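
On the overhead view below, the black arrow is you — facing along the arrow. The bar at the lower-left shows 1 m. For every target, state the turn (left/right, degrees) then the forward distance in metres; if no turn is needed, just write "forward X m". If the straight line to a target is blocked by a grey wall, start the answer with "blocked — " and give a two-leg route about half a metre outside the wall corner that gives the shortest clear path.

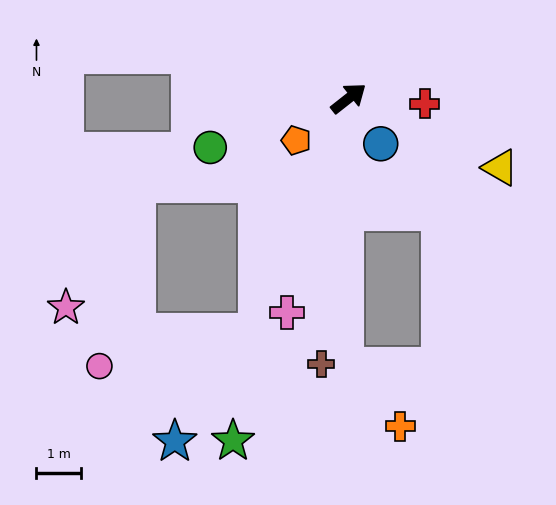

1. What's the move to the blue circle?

turn right 93°, forward 1.3 m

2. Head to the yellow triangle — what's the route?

turn right 63°, forward 3.8 m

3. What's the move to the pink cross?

turn right 144°, forward 5.0 m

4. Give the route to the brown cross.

turn right 134°, forward 6.0 m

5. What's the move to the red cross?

turn right 42°, forward 1.7 m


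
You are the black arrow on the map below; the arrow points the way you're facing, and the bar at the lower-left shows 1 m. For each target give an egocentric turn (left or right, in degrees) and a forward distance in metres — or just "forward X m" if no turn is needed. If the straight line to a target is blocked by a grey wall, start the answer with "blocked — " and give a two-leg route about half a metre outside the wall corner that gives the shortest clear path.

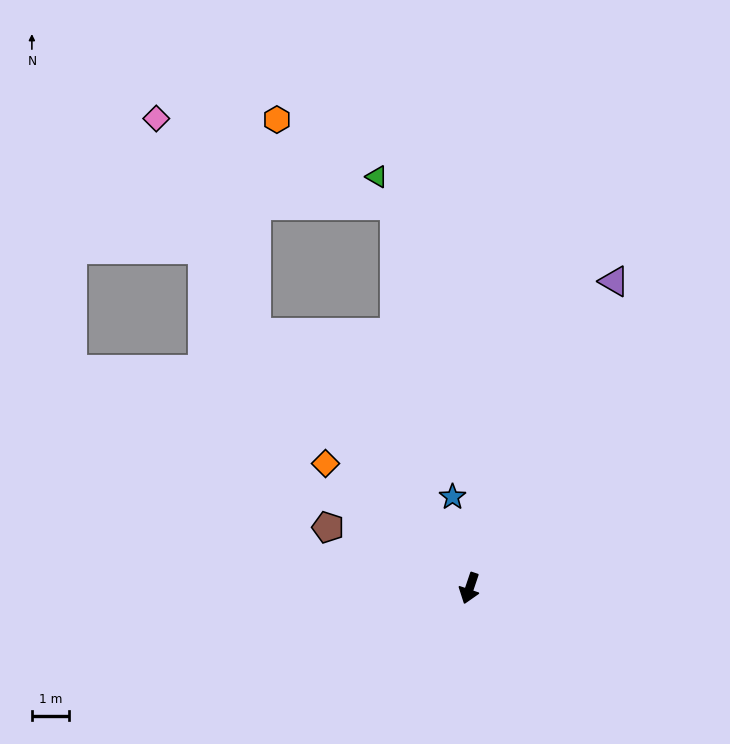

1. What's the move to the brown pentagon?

turn right 95°, forward 4.2 m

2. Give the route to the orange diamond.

turn right 112°, forward 5.1 m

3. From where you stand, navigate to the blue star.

turn right 151°, forward 2.5 m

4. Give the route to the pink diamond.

blocked — turn right 121°, forward 9.0 m, then turn right 16°, forward 6.4 m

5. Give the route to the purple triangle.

turn left 173°, forward 9.2 m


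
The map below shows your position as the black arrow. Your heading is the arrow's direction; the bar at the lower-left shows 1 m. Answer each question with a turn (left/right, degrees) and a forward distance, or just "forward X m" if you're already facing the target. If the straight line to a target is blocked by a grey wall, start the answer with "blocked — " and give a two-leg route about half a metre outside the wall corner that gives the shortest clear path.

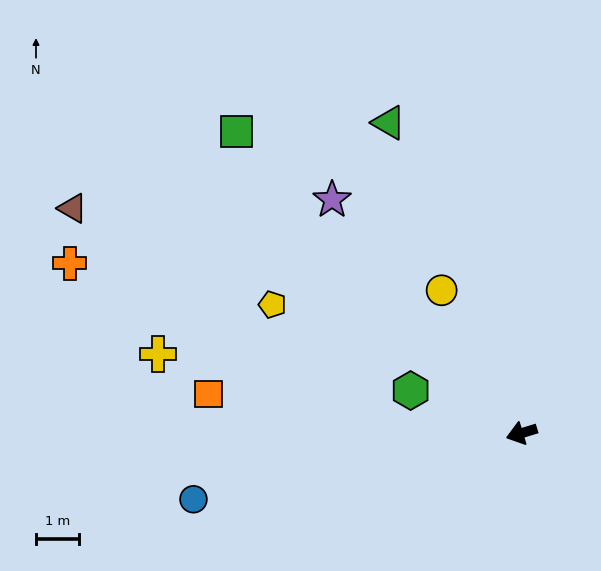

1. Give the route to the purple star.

turn right 68°, forward 7.0 m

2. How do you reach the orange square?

turn right 24°, forward 7.4 m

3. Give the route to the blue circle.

turn right 6°, forward 7.8 m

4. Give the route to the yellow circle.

turn right 78°, forward 3.8 m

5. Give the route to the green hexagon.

turn right 38°, forward 2.8 m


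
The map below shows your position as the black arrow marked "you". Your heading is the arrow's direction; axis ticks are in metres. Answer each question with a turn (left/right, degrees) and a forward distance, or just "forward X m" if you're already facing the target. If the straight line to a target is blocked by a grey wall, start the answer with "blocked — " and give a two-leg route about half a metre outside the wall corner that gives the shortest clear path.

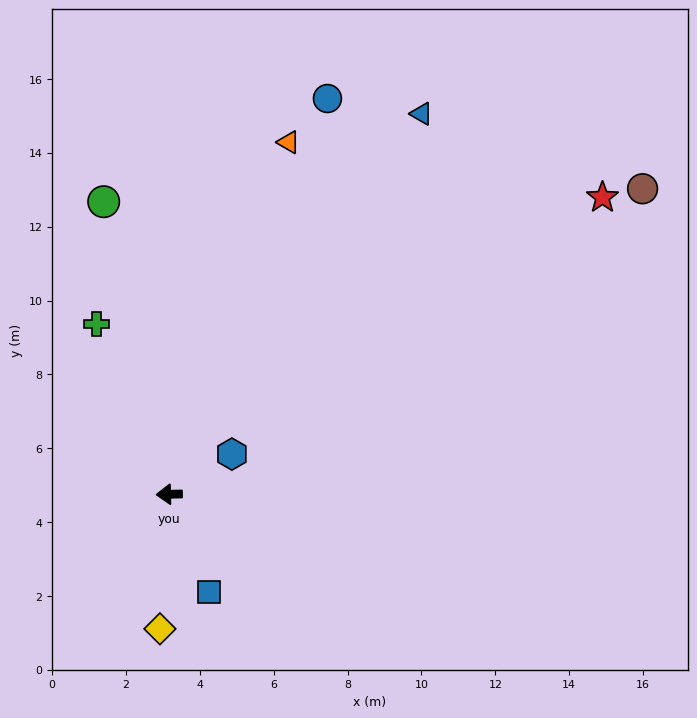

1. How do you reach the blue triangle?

turn right 125°, forward 12.4 m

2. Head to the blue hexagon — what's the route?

turn right 149°, forward 2.0 m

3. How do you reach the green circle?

turn right 79°, forward 8.1 m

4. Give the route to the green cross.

turn right 68°, forward 5.0 m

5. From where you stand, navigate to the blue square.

turn left 111°, forward 2.9 m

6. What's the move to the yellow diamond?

turn left 85°, forward 3.7 m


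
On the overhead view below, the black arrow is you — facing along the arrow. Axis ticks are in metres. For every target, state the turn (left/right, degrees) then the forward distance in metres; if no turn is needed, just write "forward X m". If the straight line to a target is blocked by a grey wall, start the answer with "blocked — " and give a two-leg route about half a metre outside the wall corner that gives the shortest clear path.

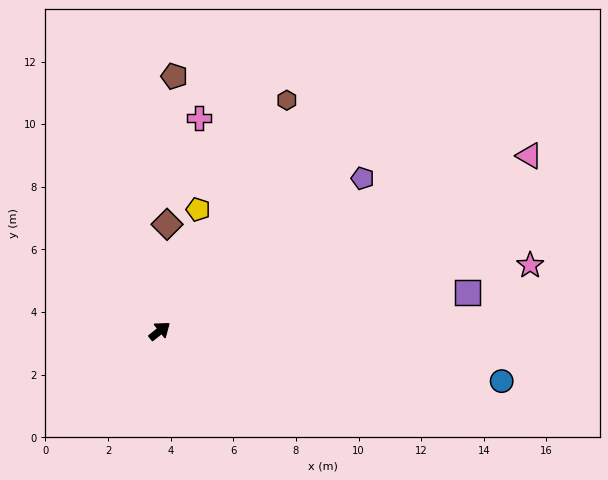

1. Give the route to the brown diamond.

turn left 48°, forward 3.4 m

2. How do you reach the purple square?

turn right 31°, forward 9.9 m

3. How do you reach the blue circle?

turn right 47°, forward 11.0 m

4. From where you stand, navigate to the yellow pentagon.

turn left 34°, forward 4.1 m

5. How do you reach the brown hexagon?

turn left 23°, forward 8.4 m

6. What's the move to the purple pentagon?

forward 8.1 m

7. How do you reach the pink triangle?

turn right 13°, forward 13.1 m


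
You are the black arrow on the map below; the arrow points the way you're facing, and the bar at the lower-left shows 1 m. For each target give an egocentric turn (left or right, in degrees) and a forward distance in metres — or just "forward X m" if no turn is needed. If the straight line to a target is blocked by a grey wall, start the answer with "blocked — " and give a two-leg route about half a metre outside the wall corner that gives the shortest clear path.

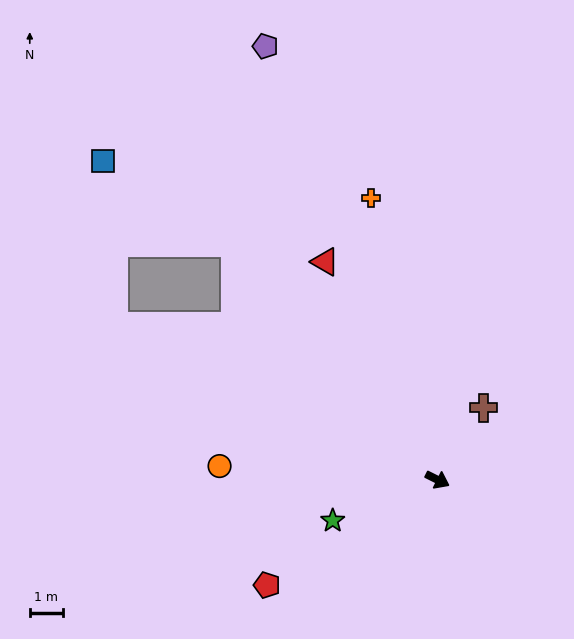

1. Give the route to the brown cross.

turn left 84°, forward 2.6 m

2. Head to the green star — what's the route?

turn right 132°, forward 3.4 m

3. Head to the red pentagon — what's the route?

turn right 122°, forward 6.1 m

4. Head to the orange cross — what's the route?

turn left 130°, forward 8.8 m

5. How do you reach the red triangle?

turn left 144°, forward 7.4 m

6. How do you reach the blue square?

blocked — turn left 157°, forward 9.4 m, then turn left 18°, forward 4.7 m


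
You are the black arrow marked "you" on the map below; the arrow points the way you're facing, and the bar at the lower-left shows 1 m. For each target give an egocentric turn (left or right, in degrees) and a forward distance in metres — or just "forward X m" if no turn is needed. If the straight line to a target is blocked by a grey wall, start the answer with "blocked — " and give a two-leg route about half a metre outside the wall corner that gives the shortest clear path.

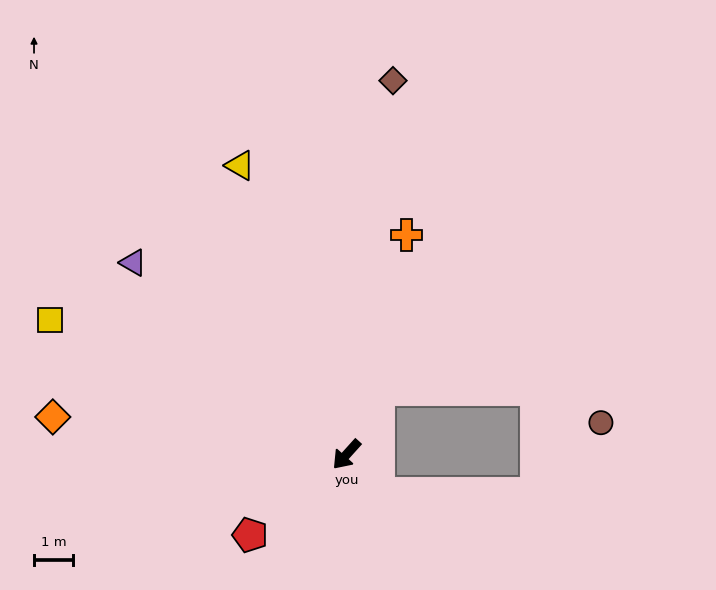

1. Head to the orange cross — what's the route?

turn right 153°, forward 5.8 m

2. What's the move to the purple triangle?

turn right 90°, forward 7.4 m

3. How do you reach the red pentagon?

turn right 8°, forward 3.2 m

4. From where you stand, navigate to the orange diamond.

turn right 55°, forward 7.6 m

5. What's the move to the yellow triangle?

turn right 118°, forward 7.9 m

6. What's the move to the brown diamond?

turn right 145°, forward 9.7 m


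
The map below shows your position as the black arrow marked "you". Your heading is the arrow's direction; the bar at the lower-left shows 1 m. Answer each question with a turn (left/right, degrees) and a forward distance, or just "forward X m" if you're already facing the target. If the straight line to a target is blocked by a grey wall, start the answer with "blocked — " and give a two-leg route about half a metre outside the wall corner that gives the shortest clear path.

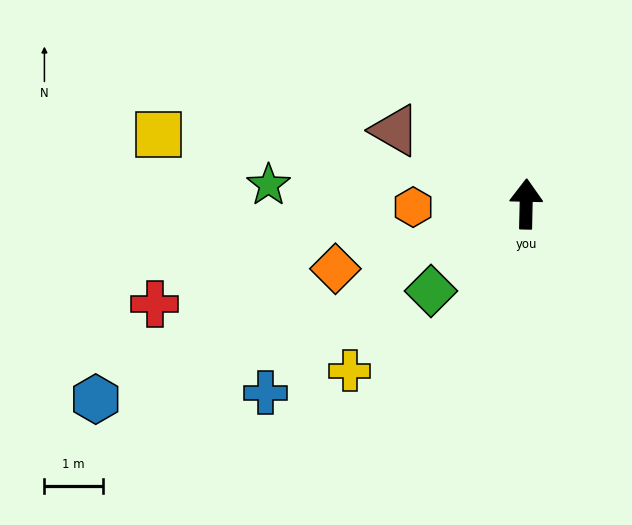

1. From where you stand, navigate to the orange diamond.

turn left 110°, forward 3.4 m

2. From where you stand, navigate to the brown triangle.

turn left 62°, forward 2.6 m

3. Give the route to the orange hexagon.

turn left 93°, forward 1.9 m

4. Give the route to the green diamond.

turn left 134°, forward 2.2 m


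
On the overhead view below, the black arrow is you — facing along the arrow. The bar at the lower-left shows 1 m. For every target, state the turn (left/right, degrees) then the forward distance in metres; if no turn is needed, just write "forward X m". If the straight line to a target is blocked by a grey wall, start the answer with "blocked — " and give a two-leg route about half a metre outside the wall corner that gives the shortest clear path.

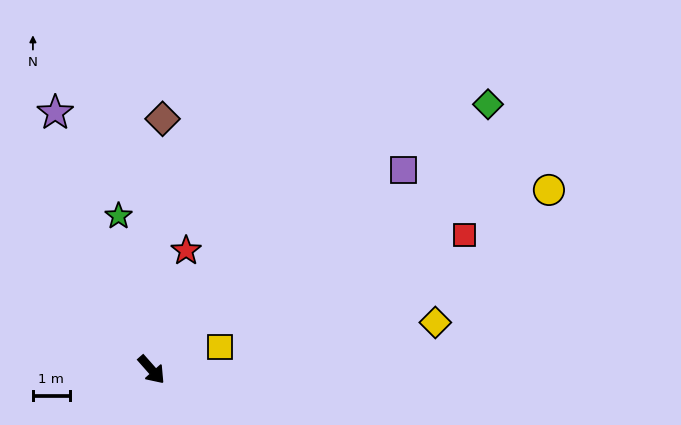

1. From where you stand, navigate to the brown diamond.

turn left 136°, forward 6.8 m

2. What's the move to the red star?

turn left 122°, forward 3.3 m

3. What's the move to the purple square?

turn left 87°, forward 8.7 m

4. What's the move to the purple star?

turn left 159°, forward 7.4 m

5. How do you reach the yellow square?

turn left 67°, forward 2.0 m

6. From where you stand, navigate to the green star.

turn left 151°, forward 4.2 m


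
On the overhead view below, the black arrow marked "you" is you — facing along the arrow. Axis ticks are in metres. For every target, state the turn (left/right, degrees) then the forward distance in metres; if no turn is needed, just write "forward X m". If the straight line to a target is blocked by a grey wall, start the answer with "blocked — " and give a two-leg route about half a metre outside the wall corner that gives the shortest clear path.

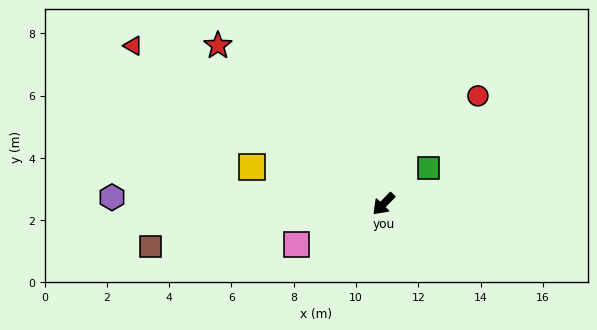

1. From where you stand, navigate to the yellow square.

turn right 61°, forward 4.4 m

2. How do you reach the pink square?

turn right 21°, forward 3.1 m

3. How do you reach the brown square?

turn right 35°, forward 7.6 m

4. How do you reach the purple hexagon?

turn right 47°, forward 8.7 m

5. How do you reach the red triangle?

turn right 78°, forward 9.5 m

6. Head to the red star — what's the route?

turn right 89°, forward 7.4 m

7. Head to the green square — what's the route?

turn left 173°, forward 1.9 m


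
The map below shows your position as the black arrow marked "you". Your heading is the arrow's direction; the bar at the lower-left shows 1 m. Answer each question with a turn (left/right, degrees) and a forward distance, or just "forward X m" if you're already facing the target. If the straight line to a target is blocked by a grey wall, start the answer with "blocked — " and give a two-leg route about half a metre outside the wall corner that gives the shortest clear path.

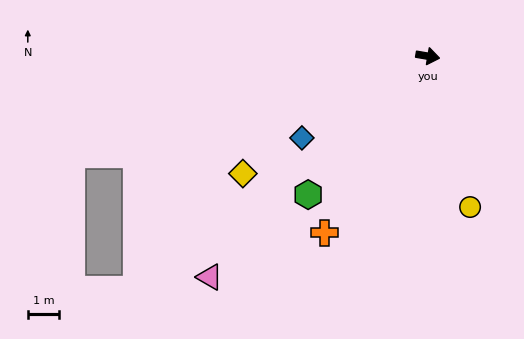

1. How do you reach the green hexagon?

turn right 121°, forward 5.9 m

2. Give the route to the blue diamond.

turn right 137°, forward 4.8 m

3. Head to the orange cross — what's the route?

turn right 111°, forward 6.5 m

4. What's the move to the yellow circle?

turn right 65°, forward 5.0 m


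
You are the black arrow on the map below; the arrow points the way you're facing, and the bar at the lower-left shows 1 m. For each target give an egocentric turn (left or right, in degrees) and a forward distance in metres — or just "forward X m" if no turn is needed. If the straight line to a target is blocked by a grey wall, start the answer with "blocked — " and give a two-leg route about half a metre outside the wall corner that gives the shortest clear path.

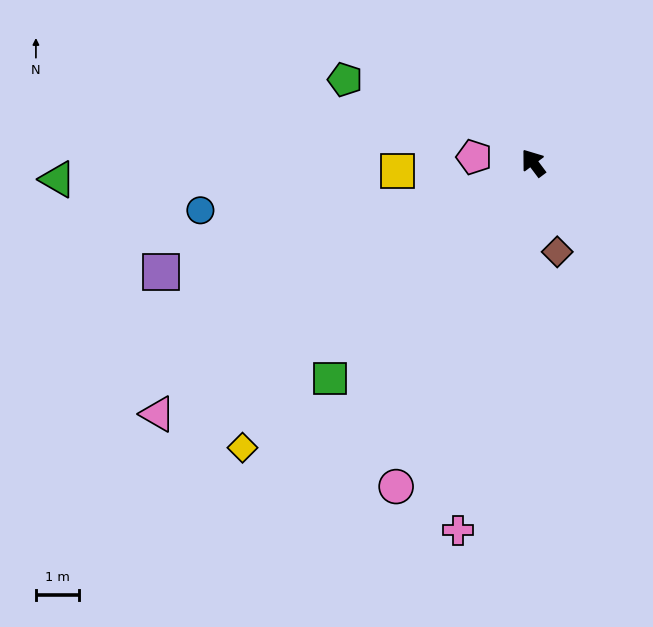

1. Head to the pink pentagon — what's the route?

turn left 48°, forward 1.4 m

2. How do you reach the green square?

turn left 100°, forward 7.0 m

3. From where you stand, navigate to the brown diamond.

turn left 158°, forward 2.2 m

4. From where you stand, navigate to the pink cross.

turn left 132°, forward 8.8 m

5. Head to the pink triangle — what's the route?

turn left 87°, forward 10.6 m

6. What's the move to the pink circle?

turn left 120°, forward 8.2 m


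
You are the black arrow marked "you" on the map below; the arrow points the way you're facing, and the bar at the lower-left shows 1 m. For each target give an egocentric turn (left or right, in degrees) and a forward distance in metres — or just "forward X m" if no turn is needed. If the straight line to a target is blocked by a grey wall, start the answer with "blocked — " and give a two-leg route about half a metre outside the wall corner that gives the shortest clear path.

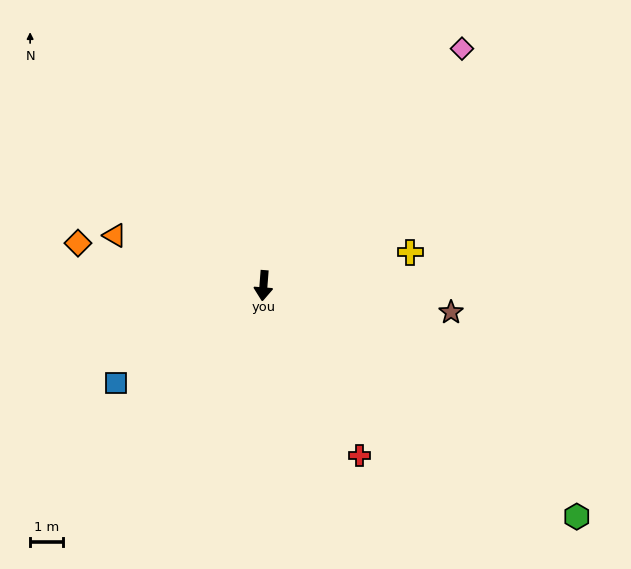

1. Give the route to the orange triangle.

turn right 104°, forward 4.8 m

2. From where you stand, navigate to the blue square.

turn right 52°, forward 5.4 m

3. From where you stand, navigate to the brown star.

turn left 86°, forward 5.8 m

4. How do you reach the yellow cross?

turn left 107°, forward 4.6 m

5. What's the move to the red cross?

turn left 34°, forward 5.9 m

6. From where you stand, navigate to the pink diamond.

turn left 144°, forward 9.4 m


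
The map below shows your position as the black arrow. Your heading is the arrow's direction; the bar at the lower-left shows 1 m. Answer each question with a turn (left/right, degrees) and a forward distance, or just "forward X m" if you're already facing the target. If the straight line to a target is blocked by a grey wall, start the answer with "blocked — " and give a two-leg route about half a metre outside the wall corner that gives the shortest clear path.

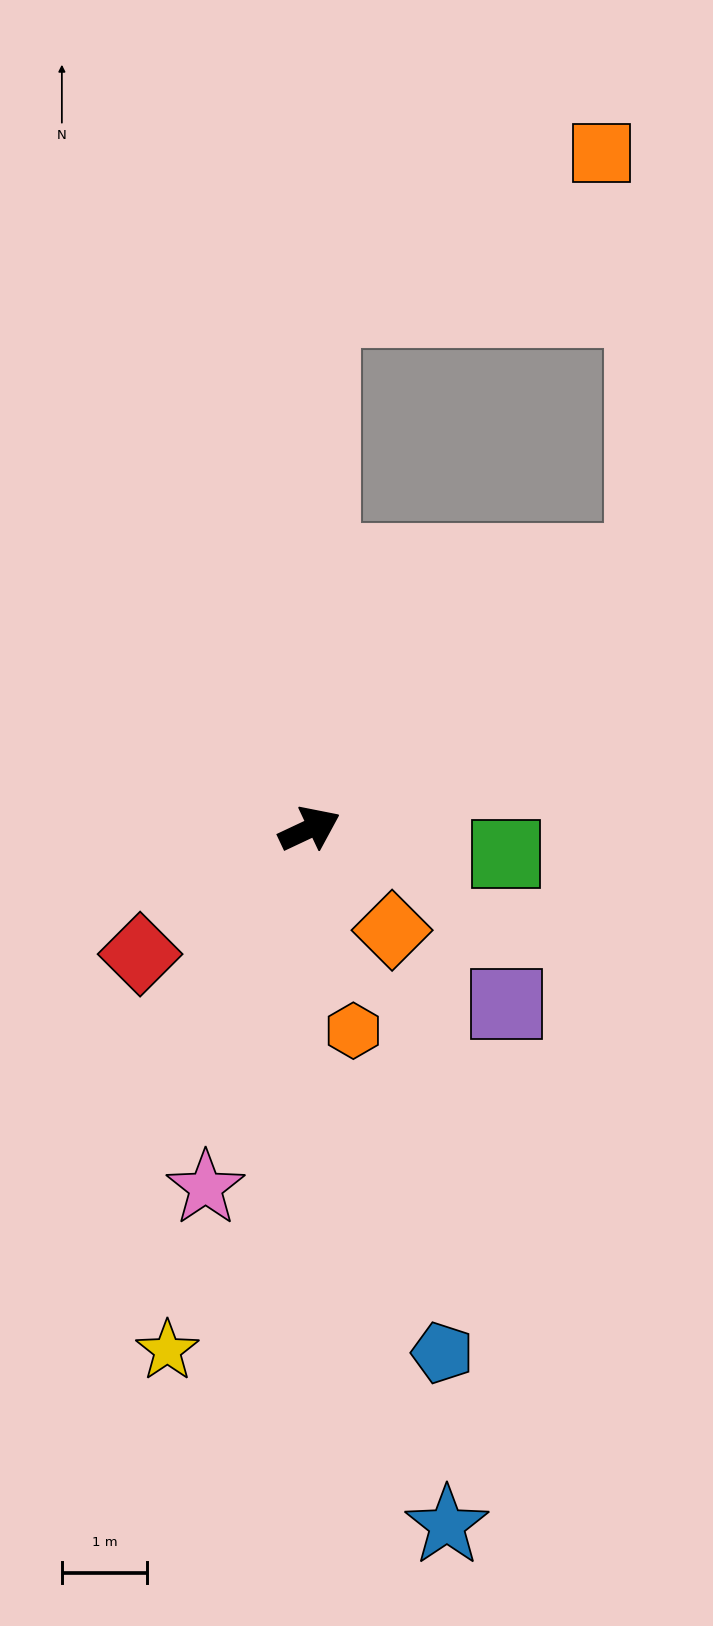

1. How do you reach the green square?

turn right 32°, forward 2.3 m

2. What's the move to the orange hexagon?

turn right 103°, forward 2.4 m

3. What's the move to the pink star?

turn right 131°, forward 4.4 m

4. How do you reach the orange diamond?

turn right 76°, forward 1.5 m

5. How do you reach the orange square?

blocked — turn left 63°, forward 6.1 m, then turn right 59°, forward 3.7 m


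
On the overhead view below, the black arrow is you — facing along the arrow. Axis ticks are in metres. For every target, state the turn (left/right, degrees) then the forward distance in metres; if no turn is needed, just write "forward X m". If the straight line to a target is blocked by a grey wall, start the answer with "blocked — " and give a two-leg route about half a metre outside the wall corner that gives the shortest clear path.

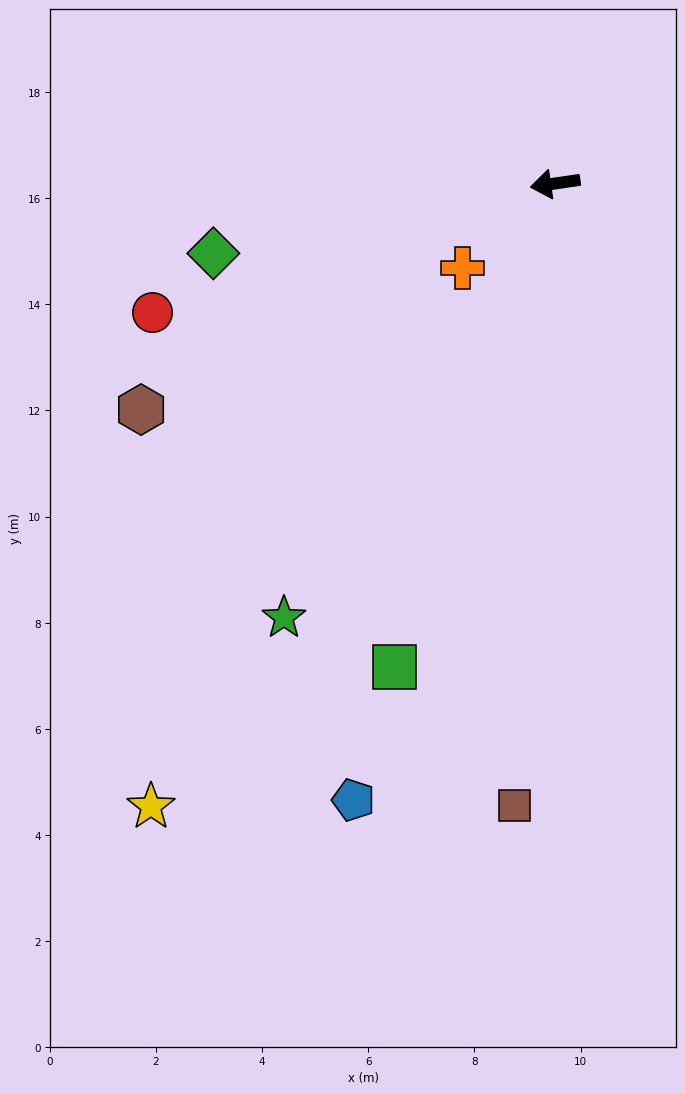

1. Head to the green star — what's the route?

turn left 50°, forward 9.6 m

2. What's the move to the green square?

turn left 63°, forward 9.6 m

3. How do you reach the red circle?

turn left 9°, forward 8.0 m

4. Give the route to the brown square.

turn left 78°, forward 11.7 m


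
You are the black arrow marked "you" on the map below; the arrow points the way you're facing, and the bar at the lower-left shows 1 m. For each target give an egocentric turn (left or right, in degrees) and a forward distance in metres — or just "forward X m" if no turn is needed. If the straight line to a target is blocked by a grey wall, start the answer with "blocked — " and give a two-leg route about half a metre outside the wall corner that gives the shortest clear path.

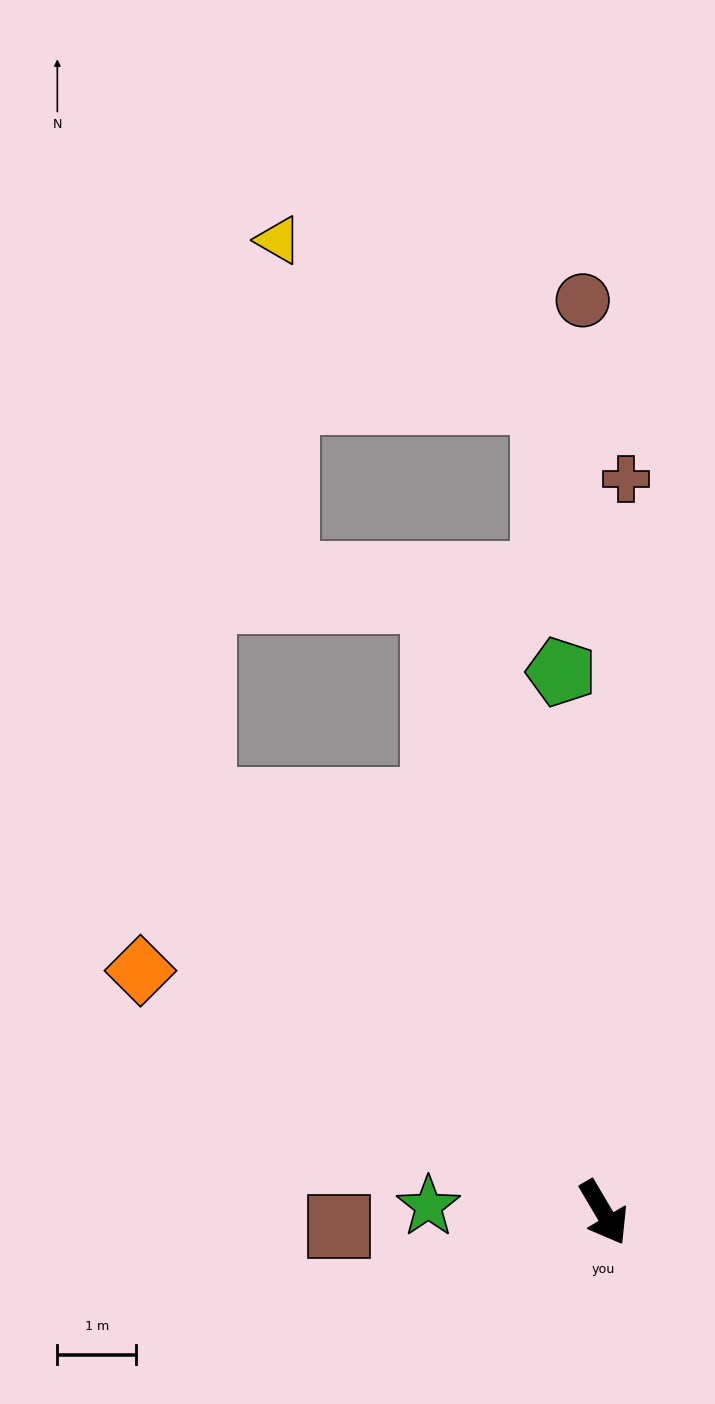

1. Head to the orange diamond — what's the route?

turn right 148°, forward 6.6 m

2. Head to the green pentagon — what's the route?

turn left 154°, forward 6.9 m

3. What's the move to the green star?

turn right 123°, forward 2.2 m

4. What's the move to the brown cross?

turn left 148°, forward 9.3 m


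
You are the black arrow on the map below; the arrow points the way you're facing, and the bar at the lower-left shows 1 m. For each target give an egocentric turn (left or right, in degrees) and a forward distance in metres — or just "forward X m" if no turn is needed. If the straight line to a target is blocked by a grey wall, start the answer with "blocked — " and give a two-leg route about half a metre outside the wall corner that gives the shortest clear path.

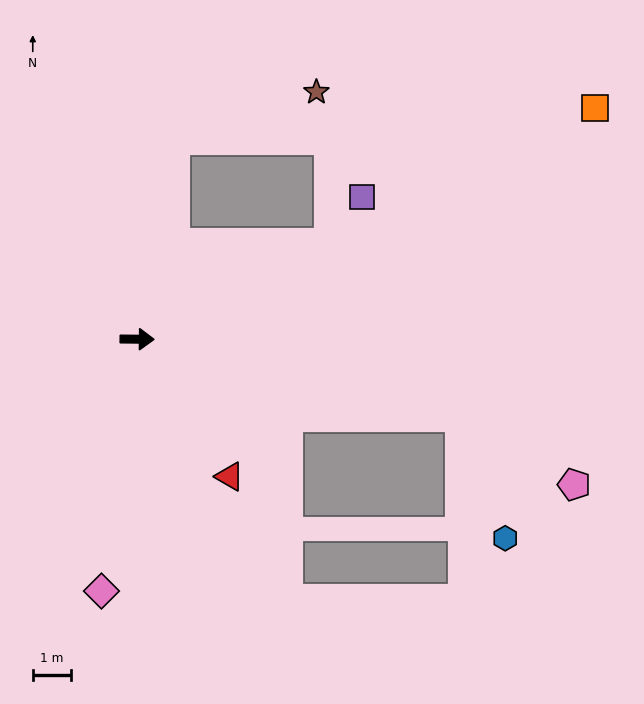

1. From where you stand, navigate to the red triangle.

turn right 55°, forward 4.3 m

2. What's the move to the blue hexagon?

blocked — turn right 13°, forward 8.7 m, then turn right 57°, forward 3.4 m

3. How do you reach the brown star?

blocked — turn left 80°, forward 5.3 m, then turn right 61°, forward 3.9 m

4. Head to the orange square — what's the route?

turn left 27°, forward 13.3 m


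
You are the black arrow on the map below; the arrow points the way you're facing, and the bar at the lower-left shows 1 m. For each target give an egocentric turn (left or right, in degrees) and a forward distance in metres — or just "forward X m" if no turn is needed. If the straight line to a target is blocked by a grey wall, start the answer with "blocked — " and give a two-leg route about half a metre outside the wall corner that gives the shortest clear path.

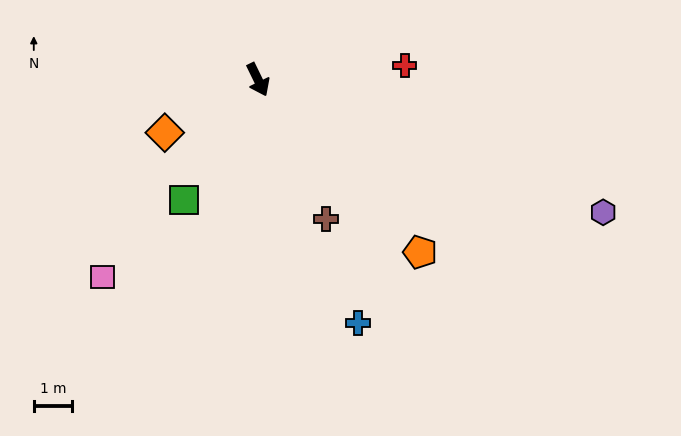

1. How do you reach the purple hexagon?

turn left 43°, forward 9.7 m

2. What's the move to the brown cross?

forward 4.1 m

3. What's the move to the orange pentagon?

turn left 17°, forward 6.2 m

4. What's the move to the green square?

turn right 58°, forward 3.7 m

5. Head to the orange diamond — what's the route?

turn right 86°, forward 2.8 m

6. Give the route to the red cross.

turn left 70°, forward 3.9 m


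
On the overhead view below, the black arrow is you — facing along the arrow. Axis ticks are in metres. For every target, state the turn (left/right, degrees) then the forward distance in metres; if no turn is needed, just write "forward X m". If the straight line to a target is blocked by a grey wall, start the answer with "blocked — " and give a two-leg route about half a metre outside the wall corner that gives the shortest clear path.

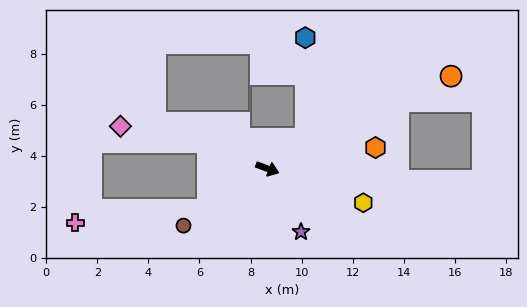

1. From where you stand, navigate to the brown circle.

turn right 125°, forward 4.0 m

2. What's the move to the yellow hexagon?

forward 4.0 m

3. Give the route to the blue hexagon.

blocked — turn left 59°, forward 1.9 m, then turn left 52°, forward 4.0 m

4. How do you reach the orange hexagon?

turn left 32°, forward 4.3 m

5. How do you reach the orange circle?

turn left 47°, forward 8.0 m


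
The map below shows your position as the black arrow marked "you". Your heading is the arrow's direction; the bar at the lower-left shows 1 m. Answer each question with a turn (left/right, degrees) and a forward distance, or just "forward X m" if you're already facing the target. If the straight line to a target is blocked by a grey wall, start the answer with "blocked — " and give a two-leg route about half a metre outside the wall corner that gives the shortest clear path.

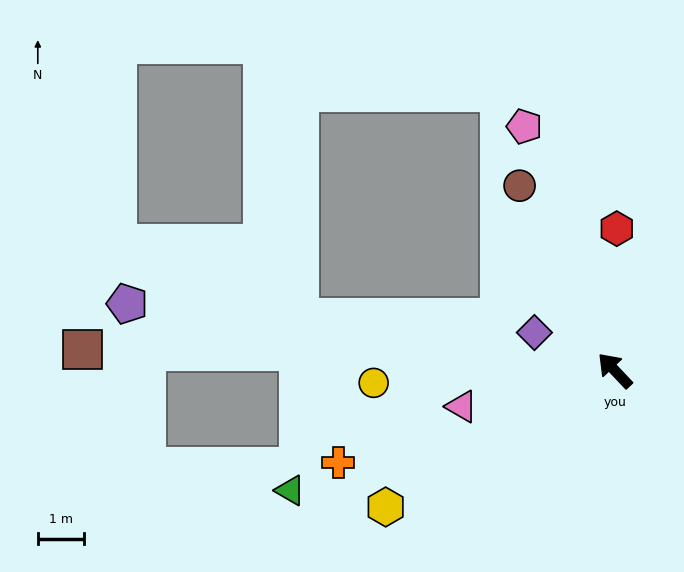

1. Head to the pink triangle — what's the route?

turn left 60°, forward 3.4 m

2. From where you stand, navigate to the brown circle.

turn right 16°, forward 4.5 m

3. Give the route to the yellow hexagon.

turn left 77°, forward 5.8 m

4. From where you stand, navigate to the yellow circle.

turn left 50°, forward 5.2 m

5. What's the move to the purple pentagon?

turn left 39°, forward 10.6 m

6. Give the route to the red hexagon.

turn right 44°, forward 3.1 m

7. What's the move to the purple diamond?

turn left 21°, forward 1.9 m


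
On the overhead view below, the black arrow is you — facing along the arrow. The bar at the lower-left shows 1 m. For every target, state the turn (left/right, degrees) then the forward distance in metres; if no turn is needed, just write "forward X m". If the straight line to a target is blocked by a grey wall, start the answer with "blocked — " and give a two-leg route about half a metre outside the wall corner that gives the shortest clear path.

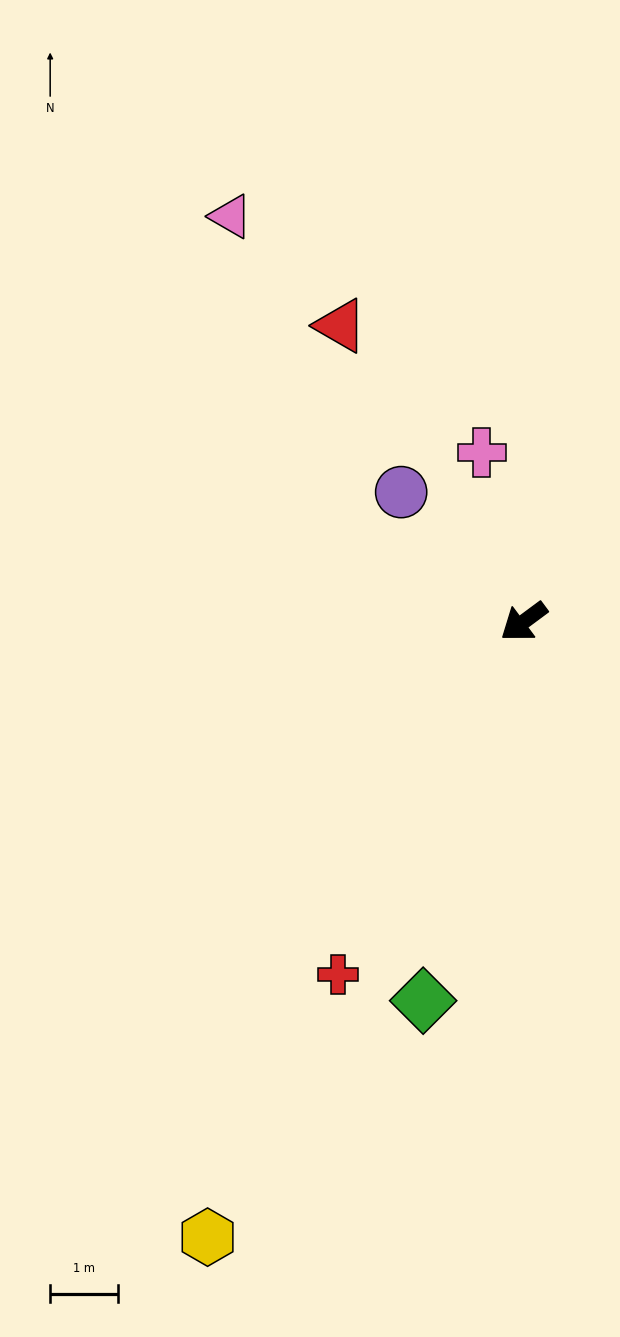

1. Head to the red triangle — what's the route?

turn right 95°, forward 5.1 m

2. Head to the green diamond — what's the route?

turn left 39°, forward 5.7 m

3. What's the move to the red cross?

turn left 26°, forward 5.8 m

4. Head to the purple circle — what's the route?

turn right 83°, forward 2.6 m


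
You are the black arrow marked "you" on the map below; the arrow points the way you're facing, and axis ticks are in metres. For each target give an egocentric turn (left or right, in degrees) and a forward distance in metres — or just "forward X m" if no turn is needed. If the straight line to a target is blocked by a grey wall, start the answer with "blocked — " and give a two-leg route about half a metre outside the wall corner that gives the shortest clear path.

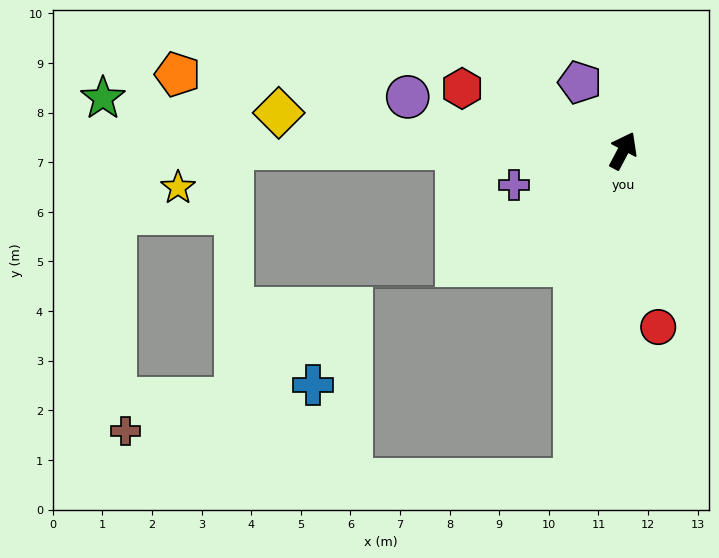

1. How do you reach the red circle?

turn right 141°, forward 3.6 m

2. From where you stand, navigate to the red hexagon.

turn left 97°, forward 3.5 m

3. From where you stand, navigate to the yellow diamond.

turn left 112°, forward 7.0 m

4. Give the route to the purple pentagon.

turn left 60°, forward 1.6 m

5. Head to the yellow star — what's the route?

blocked — turn left 117°, forward 7.9 m, then turn left 37°, forward 1.4 m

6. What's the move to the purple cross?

turn left 135°, forward 2.3 m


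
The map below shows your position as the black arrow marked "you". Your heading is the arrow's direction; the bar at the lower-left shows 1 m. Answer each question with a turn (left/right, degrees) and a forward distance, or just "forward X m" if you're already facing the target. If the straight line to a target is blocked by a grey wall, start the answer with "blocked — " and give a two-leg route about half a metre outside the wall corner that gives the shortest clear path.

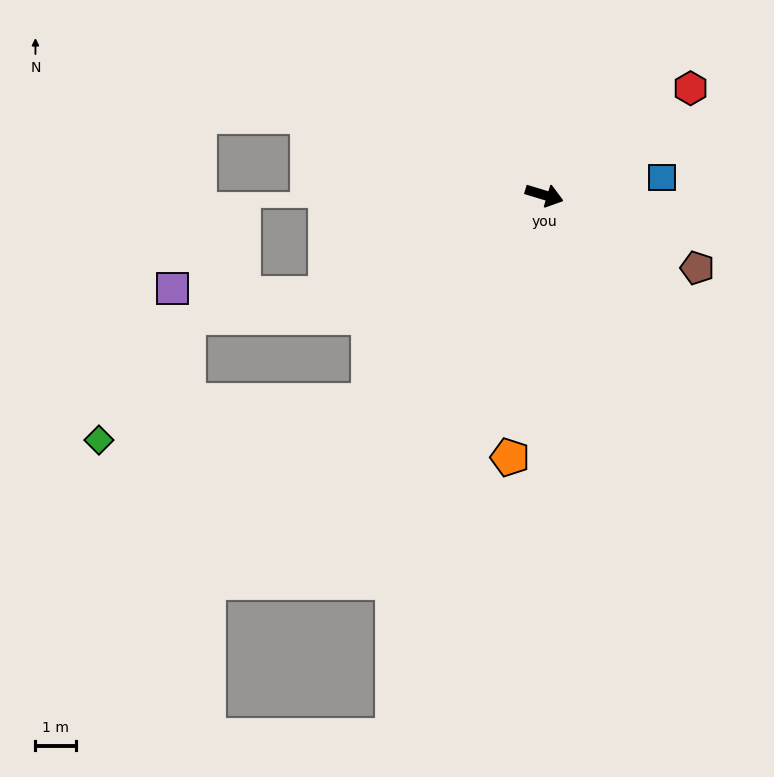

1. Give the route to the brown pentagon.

turn right 9°, forward 4.2 m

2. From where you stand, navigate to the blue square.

turn left 25°, forward 2.9 m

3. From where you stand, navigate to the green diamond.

blocked — turn right 114°, forward 6.7 m, then turn right 41°, forward 6.7 m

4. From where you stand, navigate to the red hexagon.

turn left 53°, forward 4.5 m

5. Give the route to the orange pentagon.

turn right 81°, forward 6.5 m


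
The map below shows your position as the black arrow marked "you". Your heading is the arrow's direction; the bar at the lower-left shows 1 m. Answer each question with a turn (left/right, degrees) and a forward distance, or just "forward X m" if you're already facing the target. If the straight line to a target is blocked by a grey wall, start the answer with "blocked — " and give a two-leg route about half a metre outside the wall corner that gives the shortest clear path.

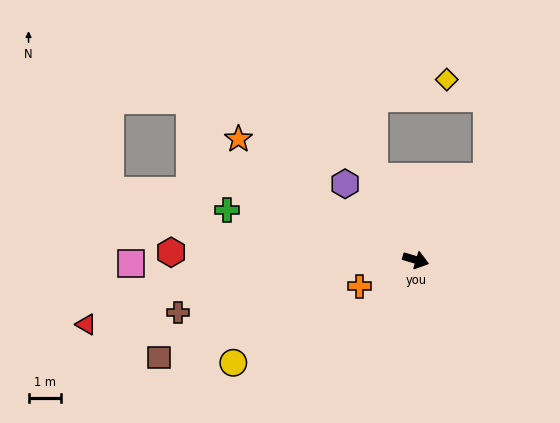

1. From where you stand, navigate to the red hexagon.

turn right 165°, forward 7.6 m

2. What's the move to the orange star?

turn left 162°, forward 6.7 m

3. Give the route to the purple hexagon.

turn left 150°, forward 3.2 m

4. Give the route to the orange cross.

turn right 138°, forward 1.9 m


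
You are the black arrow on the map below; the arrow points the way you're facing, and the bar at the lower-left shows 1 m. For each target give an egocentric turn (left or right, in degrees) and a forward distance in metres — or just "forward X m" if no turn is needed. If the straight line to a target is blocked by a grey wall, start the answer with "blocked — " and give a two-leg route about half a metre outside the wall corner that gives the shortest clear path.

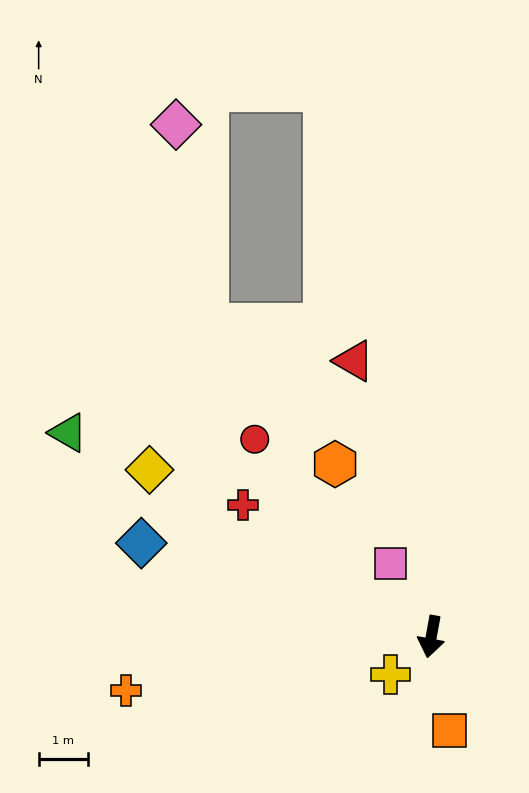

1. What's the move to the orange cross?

turn right 70°, forward 6.3 m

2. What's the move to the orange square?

turn left 21°, forward 1.9 m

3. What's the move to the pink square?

turn right 141°, forward 1.7 m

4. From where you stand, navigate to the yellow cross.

turn right 37°, forward 1.1 m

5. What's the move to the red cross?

turn right 115°, forward 4.7 m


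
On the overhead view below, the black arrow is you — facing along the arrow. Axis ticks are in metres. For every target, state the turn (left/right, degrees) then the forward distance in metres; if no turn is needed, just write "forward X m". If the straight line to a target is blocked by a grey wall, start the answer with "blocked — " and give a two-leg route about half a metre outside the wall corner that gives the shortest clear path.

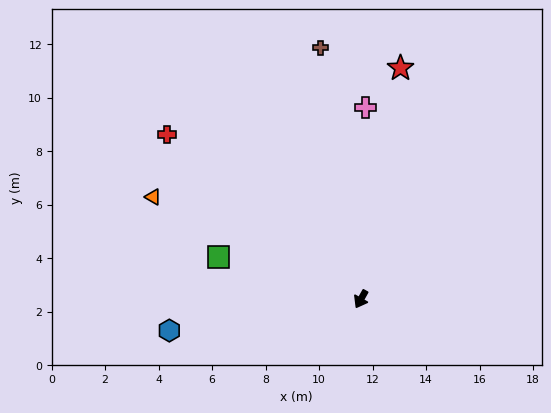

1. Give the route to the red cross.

turn right 101°, forward 9.5 m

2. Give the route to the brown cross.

turn right 141°, forward 9.5 m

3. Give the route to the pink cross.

turn right 152°, forward 7.2 m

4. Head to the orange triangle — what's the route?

turn right 87°, forward 8.7 m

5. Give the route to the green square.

turn right 77°, forward 5.6 m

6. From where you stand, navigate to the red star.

turn right 160°, forward 8.8 m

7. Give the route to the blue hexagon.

turn right 51°, forward 7.3 m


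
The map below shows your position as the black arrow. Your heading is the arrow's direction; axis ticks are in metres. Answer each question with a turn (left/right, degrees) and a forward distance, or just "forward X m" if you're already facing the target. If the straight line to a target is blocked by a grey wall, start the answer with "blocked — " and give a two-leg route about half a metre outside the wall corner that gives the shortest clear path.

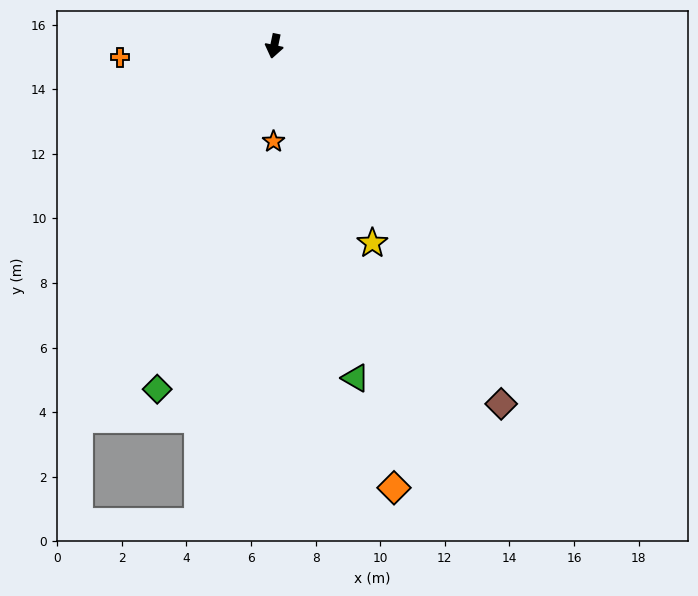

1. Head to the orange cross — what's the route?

turn right 74°, forward 4.8 m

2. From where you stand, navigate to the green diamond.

turn right 7°, forward 11.2 m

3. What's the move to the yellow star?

turn left 38°, forward 6.8 m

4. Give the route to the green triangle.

turn left 26°, forward 10.6 m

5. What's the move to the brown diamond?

turn left 44°, forward 13.1 m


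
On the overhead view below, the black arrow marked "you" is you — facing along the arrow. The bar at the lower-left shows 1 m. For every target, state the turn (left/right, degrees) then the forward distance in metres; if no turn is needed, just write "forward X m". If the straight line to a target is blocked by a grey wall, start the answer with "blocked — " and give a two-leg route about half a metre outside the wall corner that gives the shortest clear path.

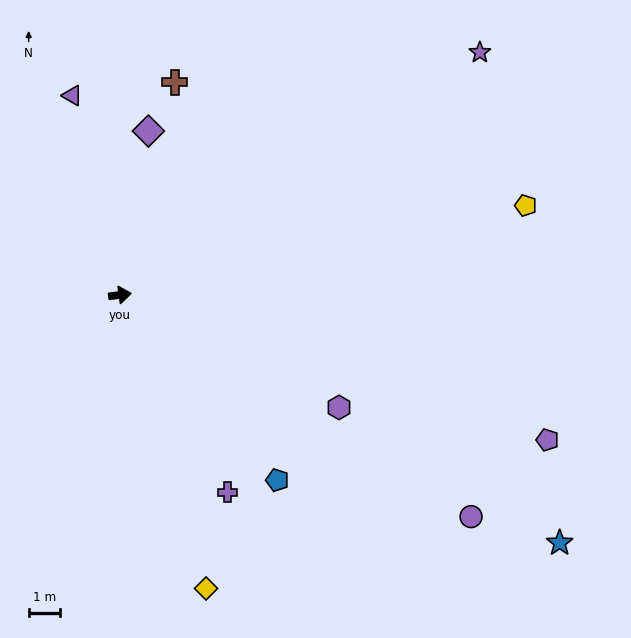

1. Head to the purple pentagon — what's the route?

turn right 26°, forward 14.2 m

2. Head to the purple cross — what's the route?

turn right 69°, forward 7.1 m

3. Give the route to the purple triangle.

turn left 96°, forward 6.4 m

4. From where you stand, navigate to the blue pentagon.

turn right 57°, forward 7.6 m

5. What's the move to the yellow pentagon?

turn left 5°, forward 13.1 m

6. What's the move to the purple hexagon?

turn right 35°, forward 7.7 m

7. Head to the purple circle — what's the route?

turn right 40°, forward 13.1 m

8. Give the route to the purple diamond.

turn left 73°, forward 5.2 m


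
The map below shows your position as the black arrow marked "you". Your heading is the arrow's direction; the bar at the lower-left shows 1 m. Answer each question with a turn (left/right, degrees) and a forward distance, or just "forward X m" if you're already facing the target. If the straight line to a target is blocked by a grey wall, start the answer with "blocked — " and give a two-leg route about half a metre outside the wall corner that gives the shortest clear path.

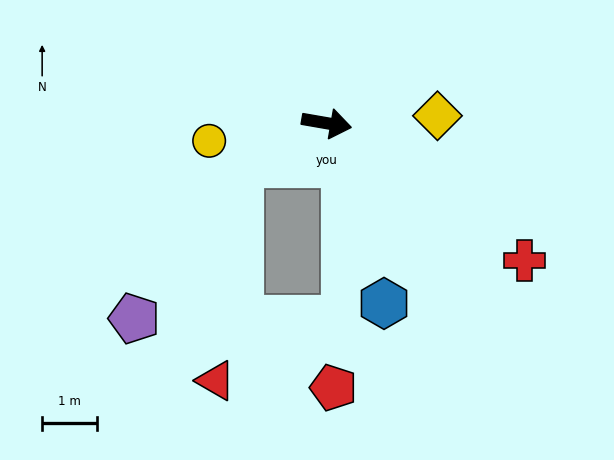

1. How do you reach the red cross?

turn right 25°, forward 4.4 m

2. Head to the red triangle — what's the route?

blocked — turn right 145°, forward 1.8 m, then turn left 58°, forward 4.0 m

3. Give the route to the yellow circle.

turn right 162°, forward 2.2 m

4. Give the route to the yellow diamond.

turn left 14°, forward 2.0 m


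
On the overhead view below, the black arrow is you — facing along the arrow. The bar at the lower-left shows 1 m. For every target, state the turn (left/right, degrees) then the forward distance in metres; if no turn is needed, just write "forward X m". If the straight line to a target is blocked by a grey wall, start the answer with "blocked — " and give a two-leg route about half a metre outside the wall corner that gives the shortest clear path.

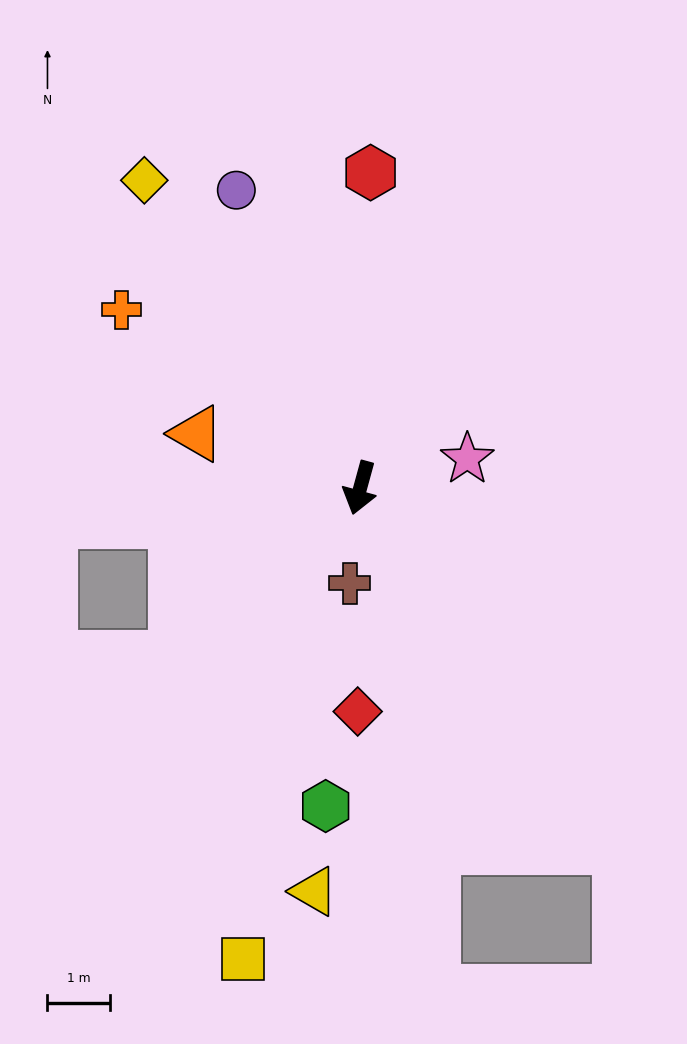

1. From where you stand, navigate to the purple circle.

turn right 142°, forward 5.1 m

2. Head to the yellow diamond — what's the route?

turn right 130°, forward 6.0 m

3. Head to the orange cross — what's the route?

turn right 111°, forward 4.7 m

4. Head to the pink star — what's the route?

turn left 121°, forward 1.8 m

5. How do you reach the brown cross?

turn left 9°, forward 1.5 m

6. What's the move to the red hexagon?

turn right 167°, forward 5.0 m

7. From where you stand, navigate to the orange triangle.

turn right 93°, forward 2.7 m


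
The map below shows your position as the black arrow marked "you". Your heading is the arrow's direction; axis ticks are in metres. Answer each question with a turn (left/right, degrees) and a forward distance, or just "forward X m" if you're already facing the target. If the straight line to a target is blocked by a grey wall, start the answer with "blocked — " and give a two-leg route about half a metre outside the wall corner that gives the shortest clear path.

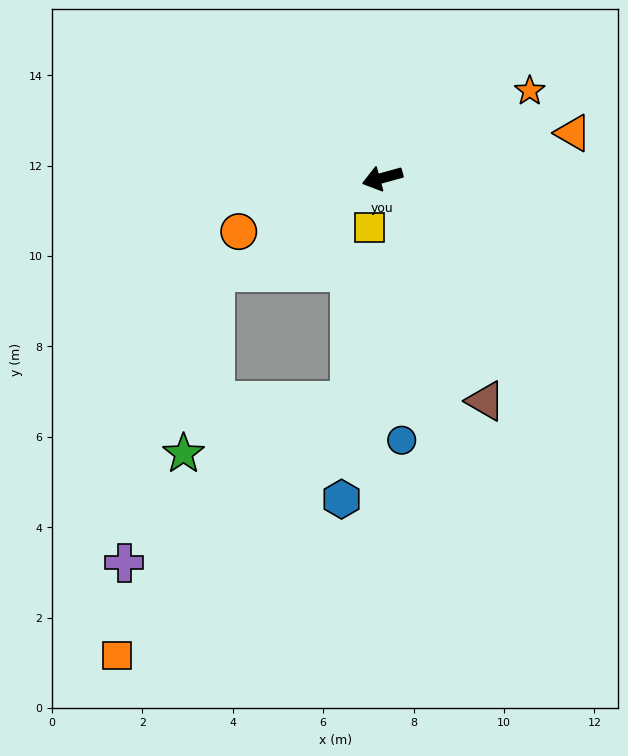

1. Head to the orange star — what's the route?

turn right 165°, forward 3.8 m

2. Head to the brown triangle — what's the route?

turn left 99°, forward 5.4 m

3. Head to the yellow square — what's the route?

turn left 60°, forward 1.1 m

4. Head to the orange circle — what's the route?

turn left 5°, forward 3.4 m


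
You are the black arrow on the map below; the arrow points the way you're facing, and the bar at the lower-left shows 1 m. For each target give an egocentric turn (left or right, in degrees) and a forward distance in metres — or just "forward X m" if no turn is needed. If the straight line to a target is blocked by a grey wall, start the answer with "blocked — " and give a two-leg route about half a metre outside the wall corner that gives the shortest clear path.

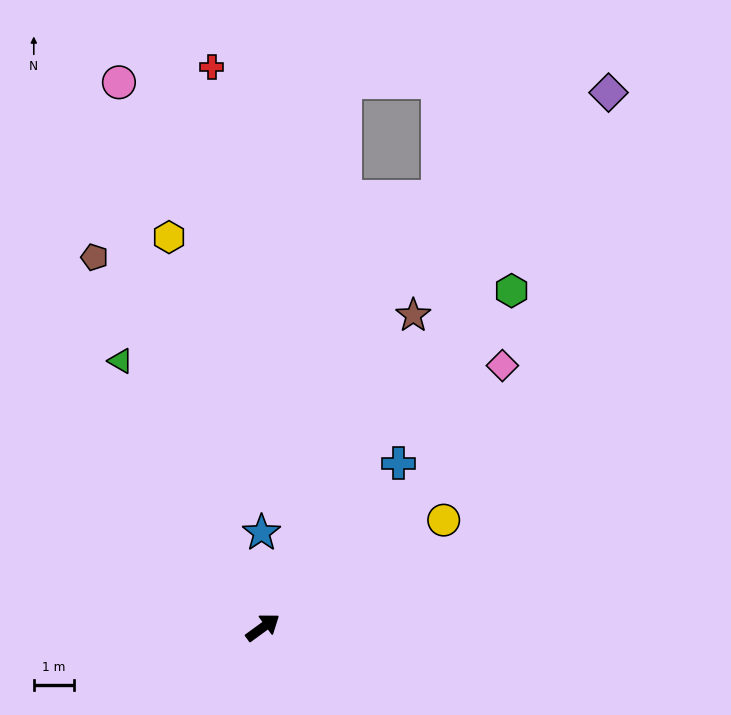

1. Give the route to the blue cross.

turn left 14°, forward 5.3 m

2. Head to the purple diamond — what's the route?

turn left 21°, forward 15.9 m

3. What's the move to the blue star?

turn left 55°, forward 2.4 m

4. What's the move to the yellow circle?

turn right 5°, forward 5.2 m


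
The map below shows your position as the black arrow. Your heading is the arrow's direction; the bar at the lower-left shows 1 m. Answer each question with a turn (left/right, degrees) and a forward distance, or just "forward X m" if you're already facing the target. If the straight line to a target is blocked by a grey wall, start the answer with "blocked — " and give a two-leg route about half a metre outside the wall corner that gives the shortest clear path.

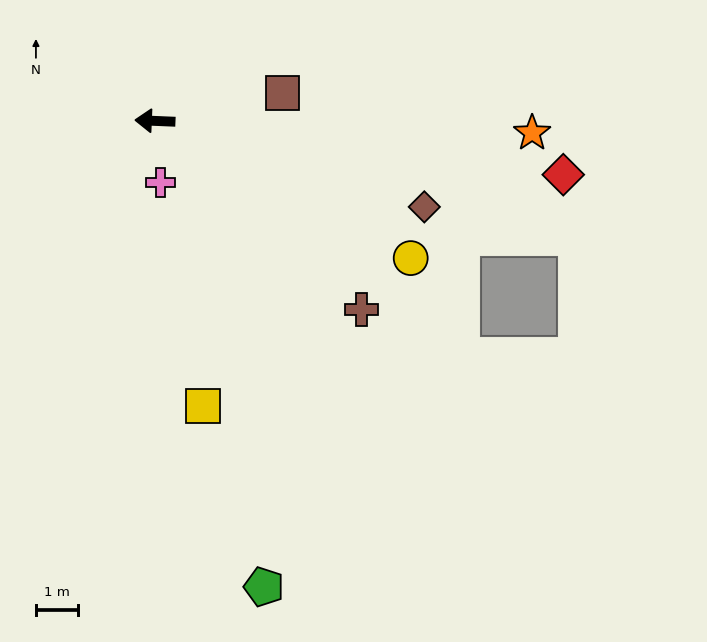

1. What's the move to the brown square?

turn right 165°, forward 3.1 m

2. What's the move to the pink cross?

turn left 98°, forward 1.5 m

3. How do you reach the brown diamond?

turn left 165°, forward 6.7 m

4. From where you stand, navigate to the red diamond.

turn left 175°, forward 9.8 m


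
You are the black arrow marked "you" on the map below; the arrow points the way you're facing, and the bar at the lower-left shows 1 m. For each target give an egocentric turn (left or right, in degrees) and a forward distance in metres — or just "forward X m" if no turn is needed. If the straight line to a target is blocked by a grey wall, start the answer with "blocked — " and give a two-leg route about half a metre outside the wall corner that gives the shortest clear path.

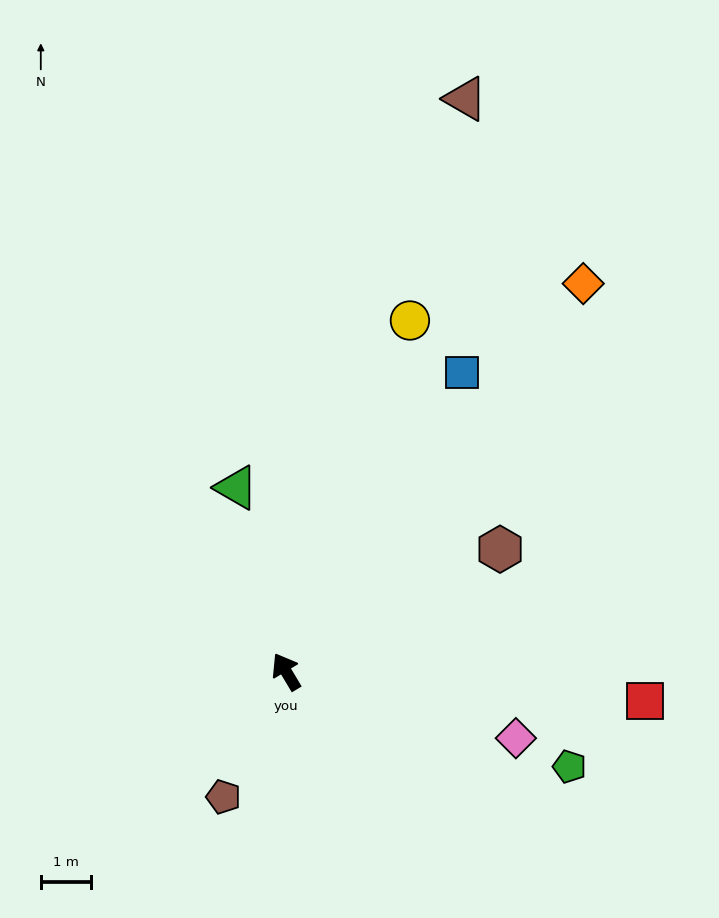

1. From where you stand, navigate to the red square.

turn right 126°, forward 7.2 m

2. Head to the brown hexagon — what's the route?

turn right 91°, forward 4.9 m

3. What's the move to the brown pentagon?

turn left 123°, forward 2.8 m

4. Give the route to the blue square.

turn right 61°, forward 6.9 m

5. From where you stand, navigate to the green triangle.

turn right 16°, forward 3.8 m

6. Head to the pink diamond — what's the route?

turn right 137°, forward 4.8 m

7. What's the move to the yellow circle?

turn right 50°, forward 7.4 m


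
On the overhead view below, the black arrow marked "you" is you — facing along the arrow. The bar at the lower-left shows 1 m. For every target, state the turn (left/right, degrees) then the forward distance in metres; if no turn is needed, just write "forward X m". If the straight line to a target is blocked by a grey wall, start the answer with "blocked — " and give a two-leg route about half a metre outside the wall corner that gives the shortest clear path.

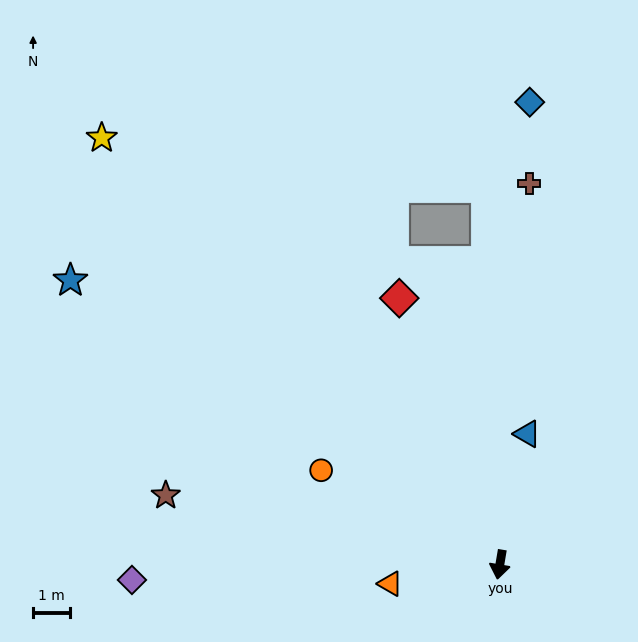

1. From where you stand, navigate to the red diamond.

turn right 150°, forward 7.8 m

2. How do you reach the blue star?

turn right 114°, forward 14.1 m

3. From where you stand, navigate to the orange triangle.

turn right 71°, forward 3.0 m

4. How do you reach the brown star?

turn right 92°, forward 9.3 m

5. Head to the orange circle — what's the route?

turn right 108°, forward 5.5 m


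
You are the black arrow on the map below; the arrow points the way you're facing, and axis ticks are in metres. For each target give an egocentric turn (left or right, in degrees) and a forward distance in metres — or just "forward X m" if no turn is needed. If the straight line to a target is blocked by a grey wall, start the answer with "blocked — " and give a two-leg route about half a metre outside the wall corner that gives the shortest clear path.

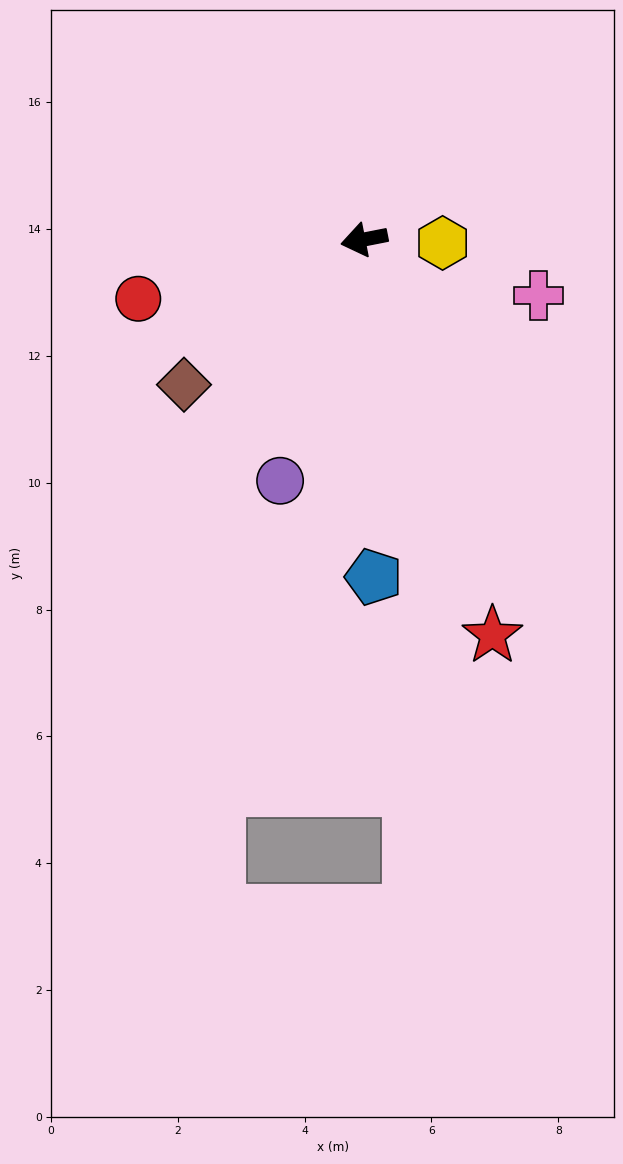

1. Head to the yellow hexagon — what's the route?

turn left 166°, forward 1.2 m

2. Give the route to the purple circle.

turn left 60°, forward 4.0 m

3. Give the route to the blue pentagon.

turn left 80°, forward 5.3 m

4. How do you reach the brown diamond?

turn left 28°, forward 3.7 m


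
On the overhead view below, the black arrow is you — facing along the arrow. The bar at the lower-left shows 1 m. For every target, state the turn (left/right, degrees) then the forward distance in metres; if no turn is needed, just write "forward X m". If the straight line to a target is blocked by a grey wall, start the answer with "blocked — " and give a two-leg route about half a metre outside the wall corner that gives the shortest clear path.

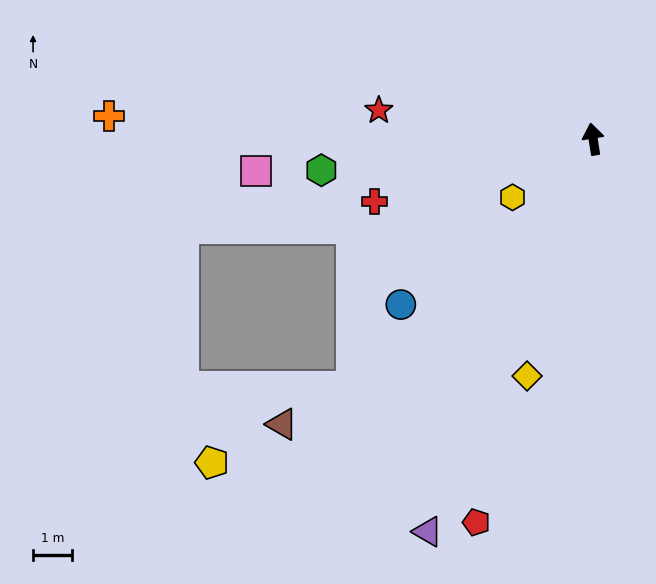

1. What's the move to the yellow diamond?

turn left 155°, forward 6.3 m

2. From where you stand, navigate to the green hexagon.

turn left 88°, forward 7.0 m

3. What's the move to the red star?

turn left 73°, forward 5.5 m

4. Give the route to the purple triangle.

turn left 148°, forward 10.9 m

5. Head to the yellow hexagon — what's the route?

turn left 117°, forward 2.6 m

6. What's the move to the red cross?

turn left 97°, forward 5.8 m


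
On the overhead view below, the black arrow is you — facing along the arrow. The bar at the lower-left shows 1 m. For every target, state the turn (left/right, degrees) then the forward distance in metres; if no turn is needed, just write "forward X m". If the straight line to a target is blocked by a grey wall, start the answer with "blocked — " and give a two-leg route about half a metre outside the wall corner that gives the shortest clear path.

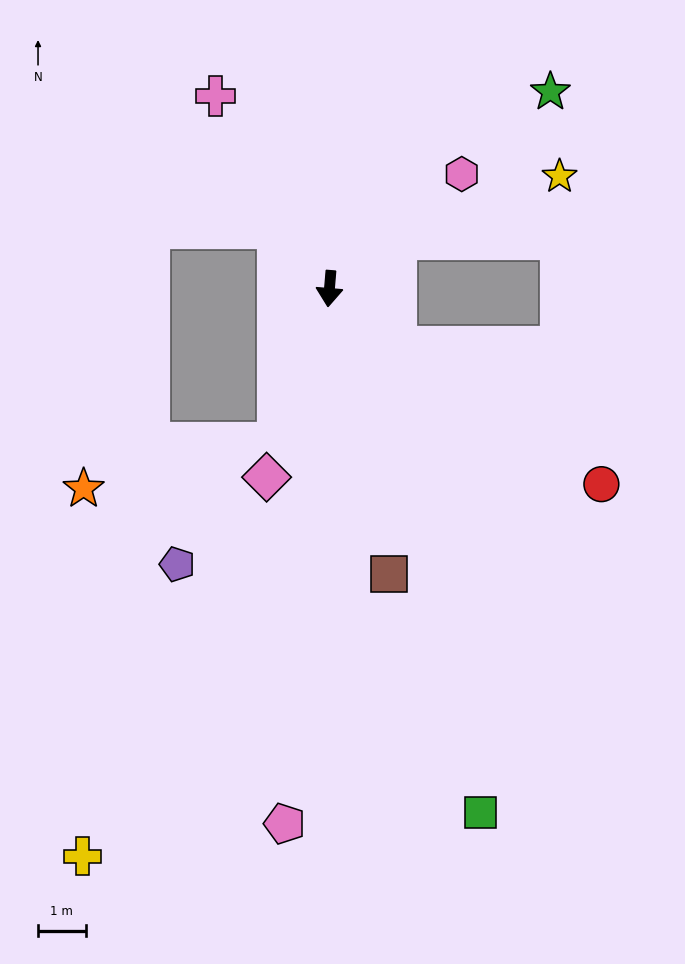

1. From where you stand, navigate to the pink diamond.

turn right 14°, forward 4.2 m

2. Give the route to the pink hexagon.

turn left 136°, forward 3.7 m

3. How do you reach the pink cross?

turn right 145°, forward 4.7 m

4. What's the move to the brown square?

turn left 17°, forward 6.1 m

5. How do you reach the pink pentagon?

forward 11.3 m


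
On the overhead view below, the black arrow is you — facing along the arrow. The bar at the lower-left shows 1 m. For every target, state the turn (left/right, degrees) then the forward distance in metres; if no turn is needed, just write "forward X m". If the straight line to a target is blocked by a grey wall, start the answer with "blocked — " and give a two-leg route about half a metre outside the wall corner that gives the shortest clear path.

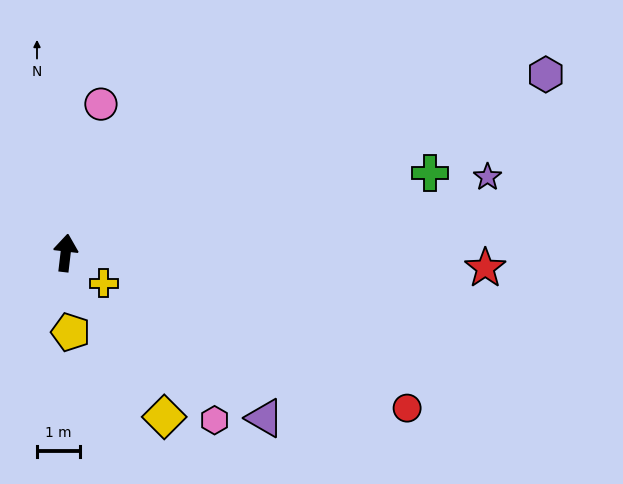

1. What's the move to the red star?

turn right 85°, forward 9.7 m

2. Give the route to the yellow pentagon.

turn right 170°, forward 1.8 m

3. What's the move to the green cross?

turn right 71°, forward 8.6 m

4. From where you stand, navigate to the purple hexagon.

turn right 63°, forward 11.8 m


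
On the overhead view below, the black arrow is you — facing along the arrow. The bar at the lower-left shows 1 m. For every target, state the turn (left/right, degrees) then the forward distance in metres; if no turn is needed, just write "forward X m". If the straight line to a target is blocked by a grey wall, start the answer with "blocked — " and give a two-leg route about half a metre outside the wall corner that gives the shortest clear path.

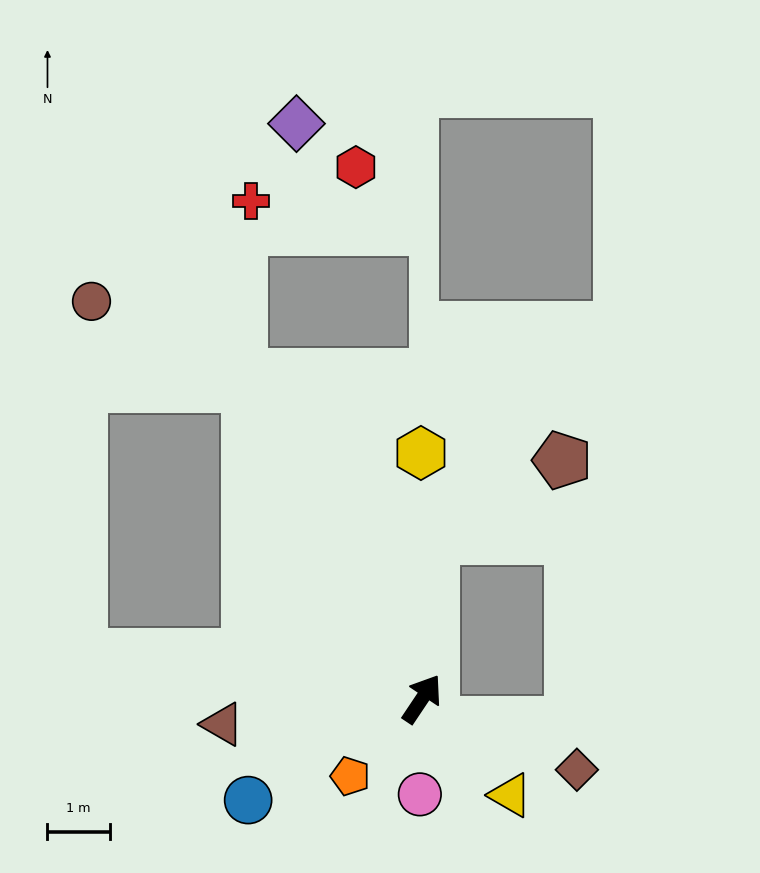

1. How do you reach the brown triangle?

turn left 131°, forward 3.2 m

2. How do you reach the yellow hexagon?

turn left 34°, forward 4.0 m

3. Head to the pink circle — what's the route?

turn right 148°, forward 1.5 m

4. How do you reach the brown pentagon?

blocked — turn left 30°, forward 2.6 m, then turn right 55°, forward 2.4 m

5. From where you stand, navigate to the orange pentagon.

turn left 171°, forward 1.7 m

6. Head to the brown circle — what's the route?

blocked — turn left 63°, forward 5.8 m, then turn left 33°, forward 2.9 m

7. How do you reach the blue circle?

turn left 154°, forward 3.2 m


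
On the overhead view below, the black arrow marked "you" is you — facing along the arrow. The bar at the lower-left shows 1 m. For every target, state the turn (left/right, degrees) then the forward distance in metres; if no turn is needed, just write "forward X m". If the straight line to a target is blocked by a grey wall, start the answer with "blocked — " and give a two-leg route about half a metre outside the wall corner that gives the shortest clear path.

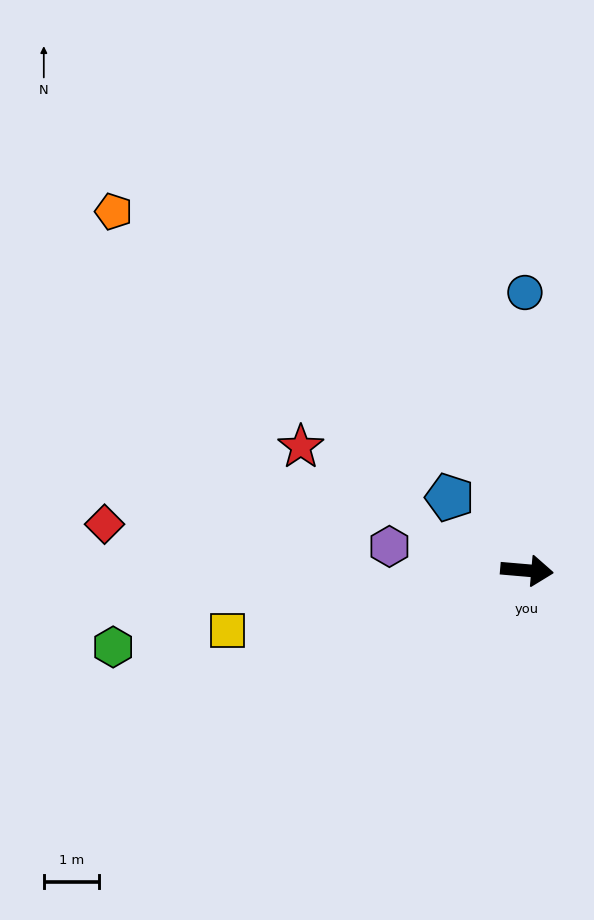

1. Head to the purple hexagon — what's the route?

turn left 175°, forward 2.5 m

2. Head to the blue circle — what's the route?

turn left 95°, forward 5.0 m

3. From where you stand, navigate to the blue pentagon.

turn left 142°, forward 1.9 m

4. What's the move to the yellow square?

turn right 164°, forward 5.5 m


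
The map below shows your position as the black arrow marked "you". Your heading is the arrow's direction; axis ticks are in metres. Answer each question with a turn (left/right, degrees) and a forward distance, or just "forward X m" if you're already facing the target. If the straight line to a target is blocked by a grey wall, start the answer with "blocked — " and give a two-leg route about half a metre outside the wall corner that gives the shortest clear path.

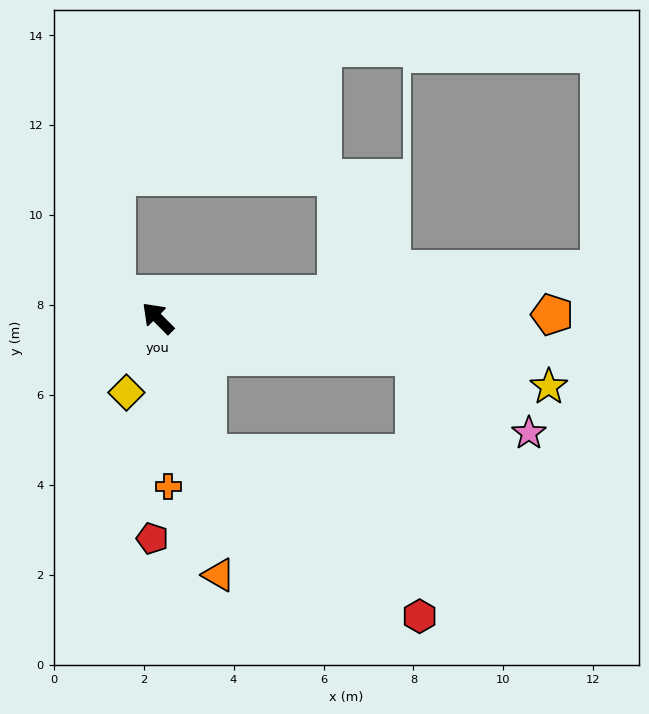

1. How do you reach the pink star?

blocked — turn right 143°, forward 5.8 m, then turn right 26°, forward 3.1 m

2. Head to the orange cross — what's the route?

turn left 139°, forward 3.7 m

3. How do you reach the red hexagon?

blocked — turn left 155°, forward 3.2 m, then turn left 33°, forward 5.9 m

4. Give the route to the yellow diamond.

turn left 112°, forward 1.8 m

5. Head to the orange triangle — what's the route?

turn left 148°, forward 5.9 m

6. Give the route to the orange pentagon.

turn right 134°, forward 8.8 m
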